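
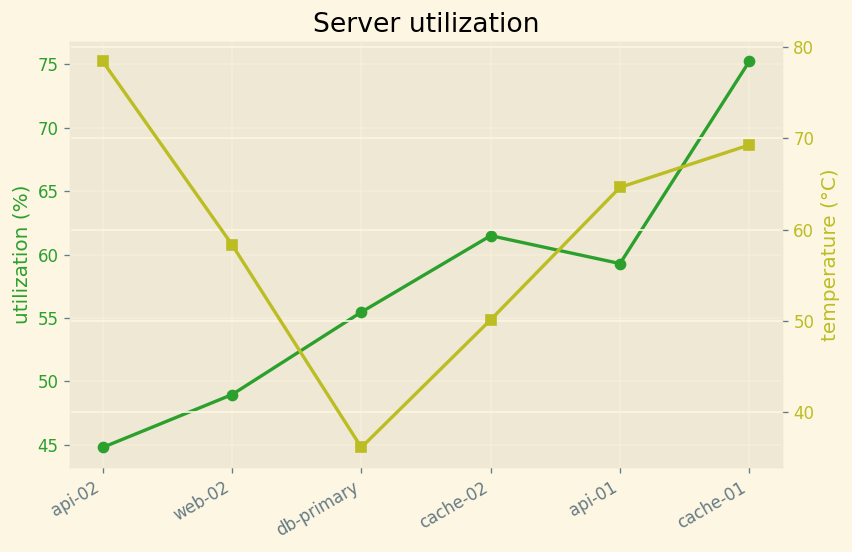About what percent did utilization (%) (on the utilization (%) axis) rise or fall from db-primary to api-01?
≈ +9.1%

db-primary ≈ 55, api-01 ≈ 60; (60 − 55) / 55 ≈ +9.1%.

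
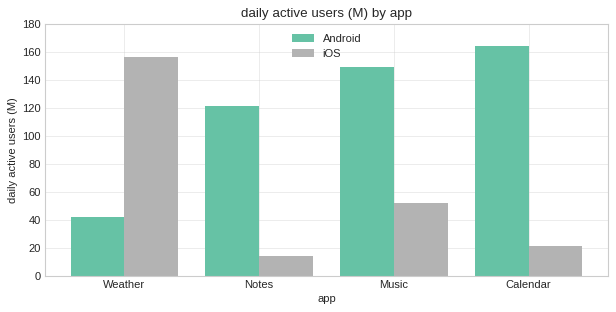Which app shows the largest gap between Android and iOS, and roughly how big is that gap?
Calendar, ≈ 140 M

Calendar: Android ≈ 160, iOS ≈ 20 → gap ≈ 140. Next-largest (Weather) is only ≈ 120.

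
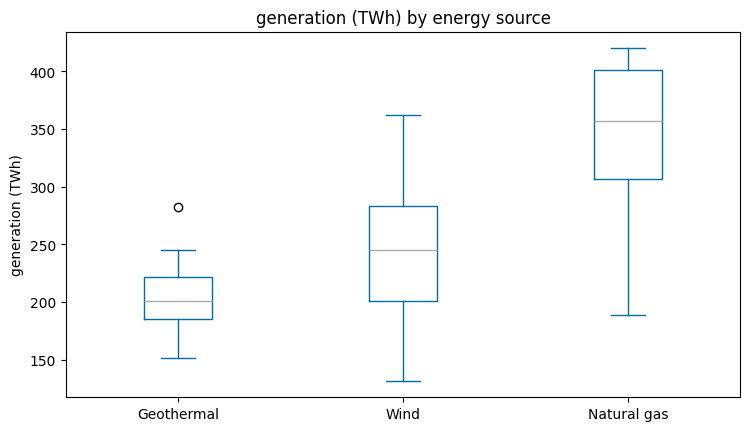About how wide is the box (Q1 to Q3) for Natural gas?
Q3 ≈ 400, Q1 ≈ 300; IQR ≈ 100.

≈ 100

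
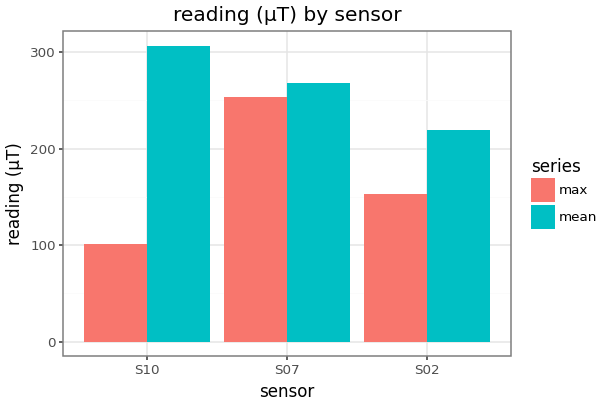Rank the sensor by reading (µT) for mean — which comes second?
S07

Top 3 for mean: S10 ≈ 300, S07 ≈ 250, S02 ≈ 200.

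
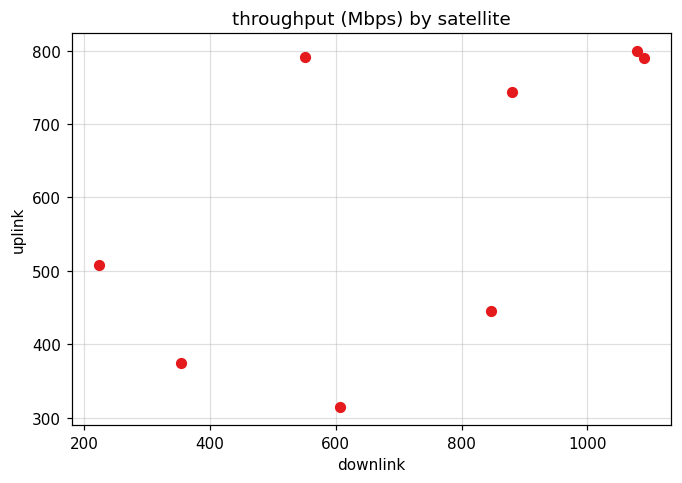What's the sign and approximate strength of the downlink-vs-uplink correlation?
Points are positively correlated; moderate (|r| ≈ 0.6).

positive, moderate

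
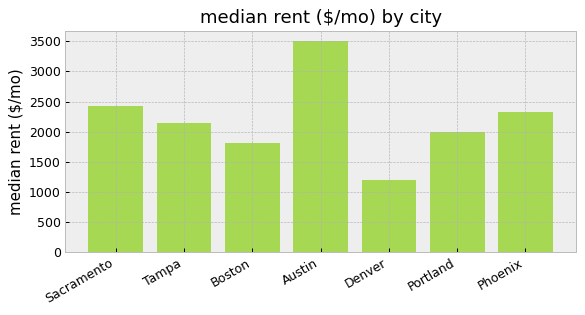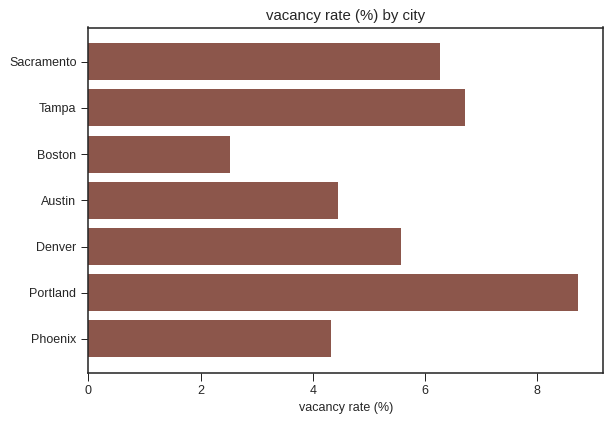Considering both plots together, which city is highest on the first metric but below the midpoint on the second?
Austin

Chart 2 median vacancy rate (%) ≈ 6; below-median cities: Boston, Austin, Phoenix. Among those, Austin has the highest median rent ($/mo) (≈ 3500).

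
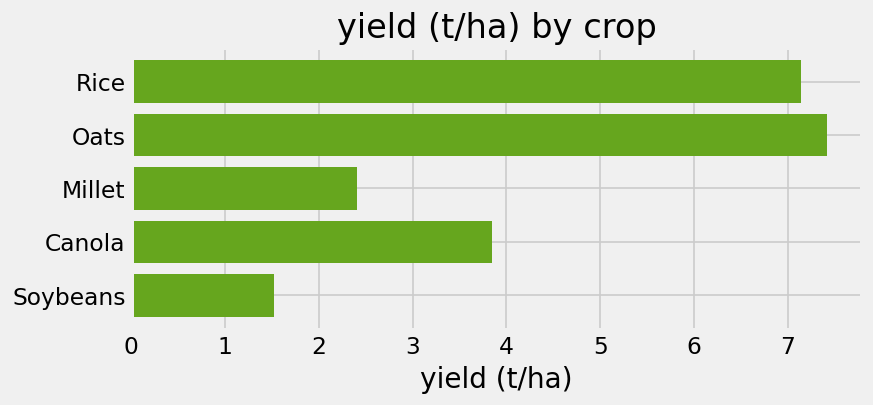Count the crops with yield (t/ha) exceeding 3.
3

Above 3: Rice, Oats, Canola.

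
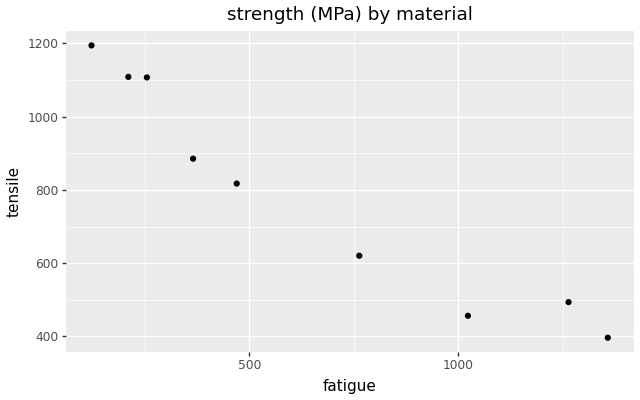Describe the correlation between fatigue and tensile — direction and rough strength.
negative, strong

Points are negatively correlated; strong (|r| ≈ 1.0).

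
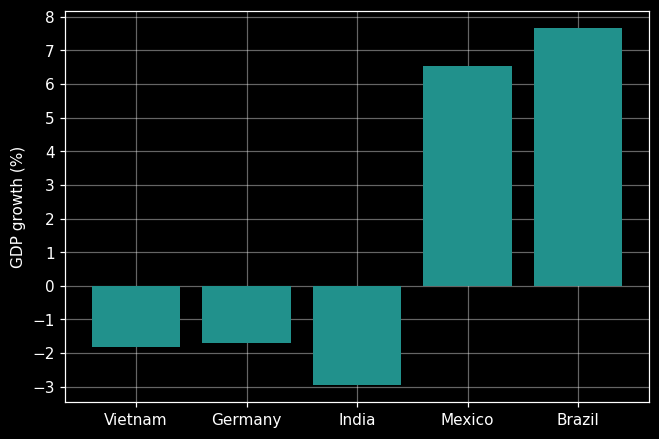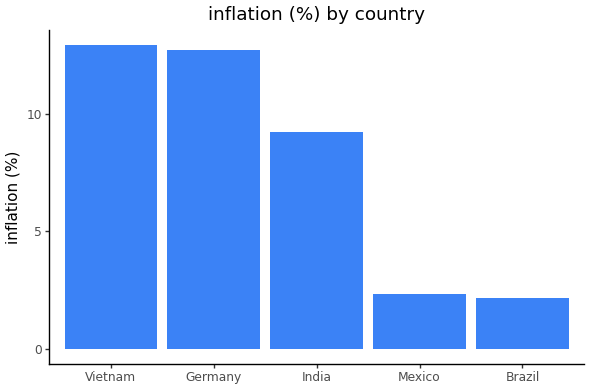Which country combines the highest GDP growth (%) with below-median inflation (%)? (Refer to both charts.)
Chart 2 median inflation (%) ≈ 10; below-median countries: Mexico, Brazil. Among those, Brazil has the highest GDP growth (%) (≈ 8).

Brazil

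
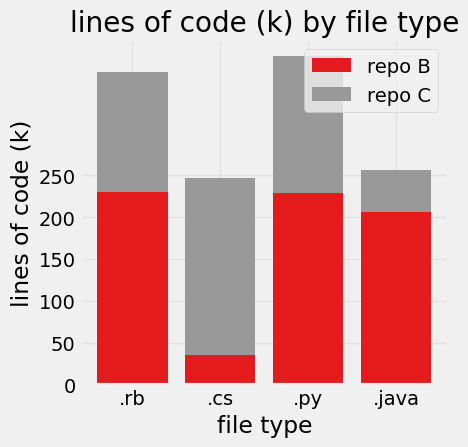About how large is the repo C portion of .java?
≈ 50

repo C top ≈ 250, bottom ≈ 200; segment ≈ 50.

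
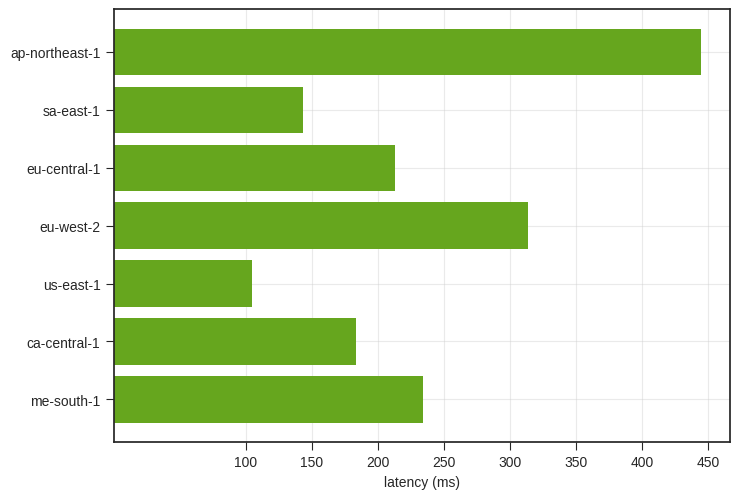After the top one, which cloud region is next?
eu-west-2

Top 3: ap-northeast-1 ≈ 450, eu-west-2 ≈ 300, me-south-1 ≈ 250.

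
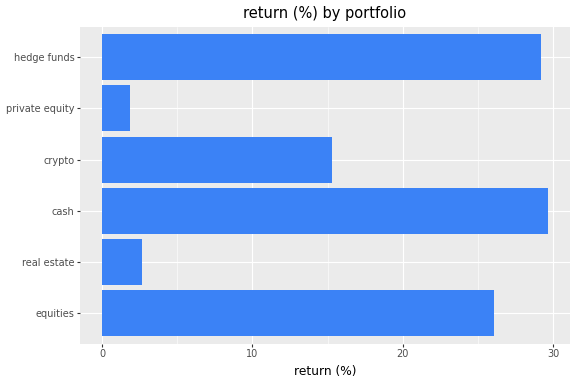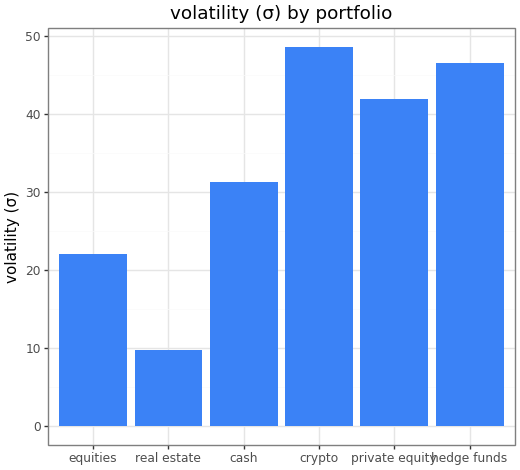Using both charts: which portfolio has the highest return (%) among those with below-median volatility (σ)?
Chart 2 median volatility (σ) ≈ 35; below-median portfolios: equities, real estate, cash. Among those, cash has the highest return (%) (≈ 30).

cash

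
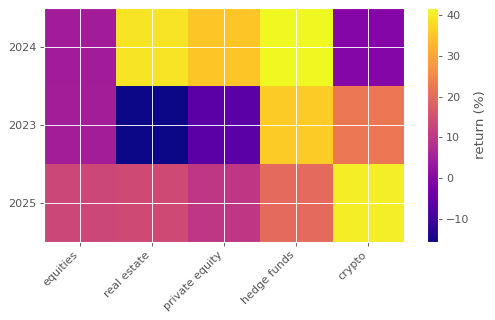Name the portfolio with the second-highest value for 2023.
Top 3 for 2023: hedge funds ≈ 35, crypto ≈ 20, equities ≈ 5.

crypto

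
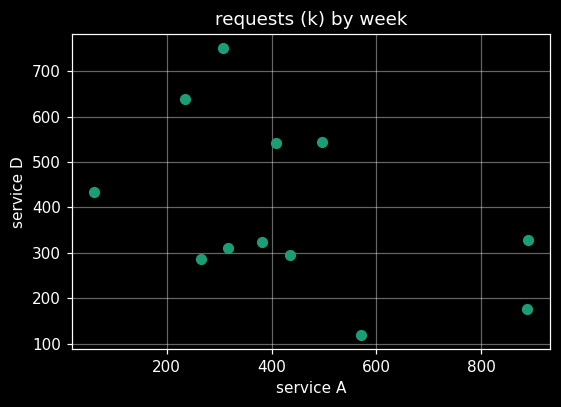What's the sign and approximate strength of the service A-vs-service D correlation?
negative, moderate

Points are negatively correlated; moderate (|r| ≈ 0.5).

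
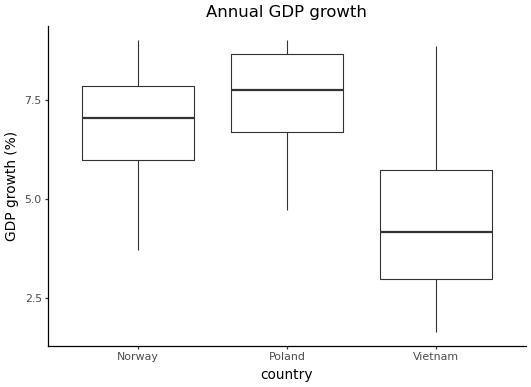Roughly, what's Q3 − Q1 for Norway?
≈ 2.0

Q3 ≈ 8.0, Q1 ≈ 6.0; IQR ≈ 2.0.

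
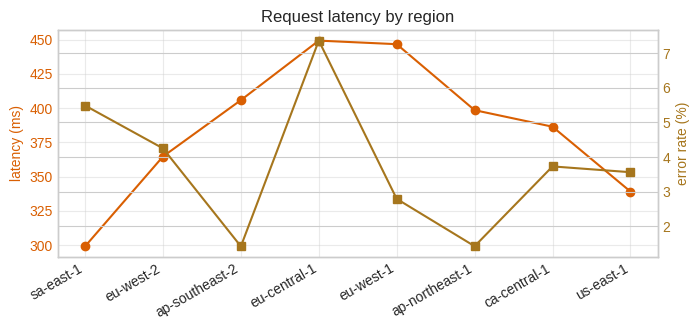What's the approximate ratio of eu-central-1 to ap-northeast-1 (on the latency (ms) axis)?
eu-central-1 ≈ 440, ap-northeast-1 ≈ 400; 440/400 ≈ 1.1.

≈ 1.1×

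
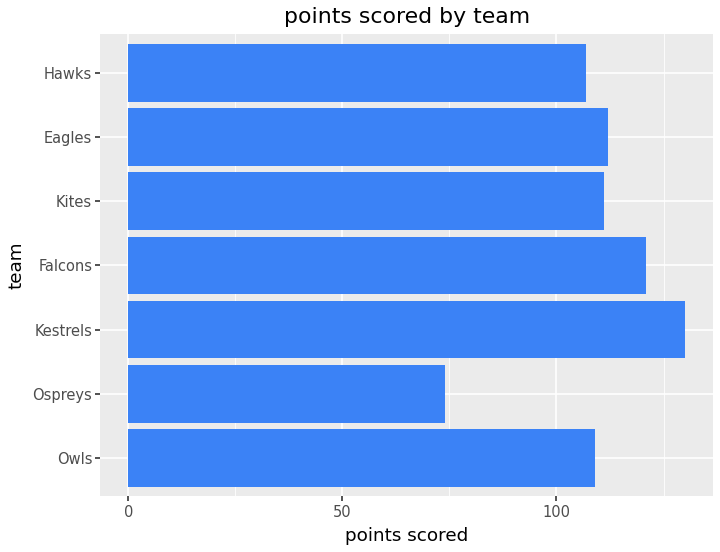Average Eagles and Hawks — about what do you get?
(120 + 100) / 2 ≈ 110.

≈ 110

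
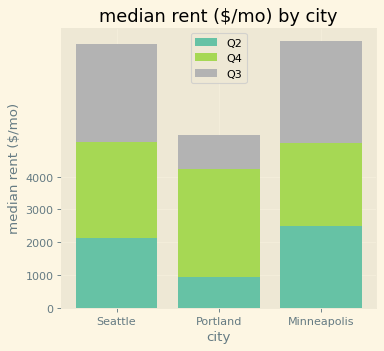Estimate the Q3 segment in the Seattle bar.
≈ 3000

Q3 top ≈ 8000, bottom ≈ 5000; segment ≈ 3000.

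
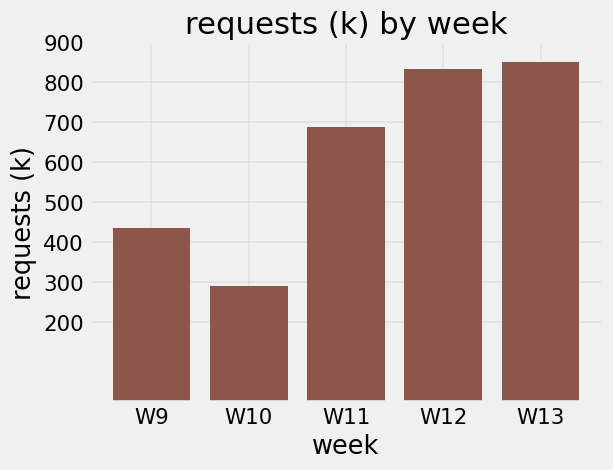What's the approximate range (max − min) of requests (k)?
≈ 600

Max W13 ≈ 900, min W10 ≈ 300; range ≈ 600.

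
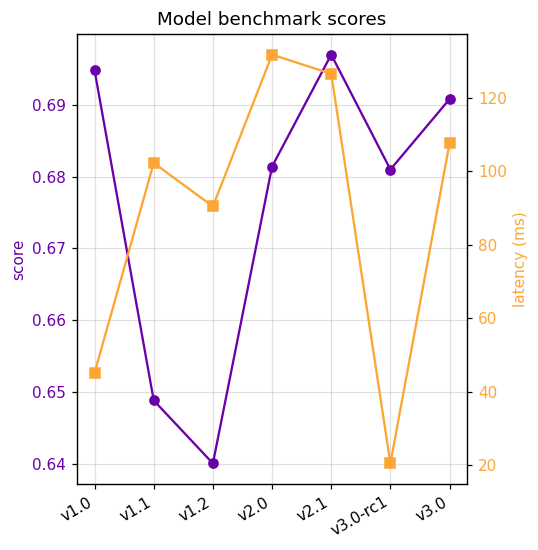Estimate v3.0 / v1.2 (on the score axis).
v3.0 ≈ 0.69, v1.2 ≈ 0.64; 0.69/0.64 ≈ 1.08.

≈ 1.08×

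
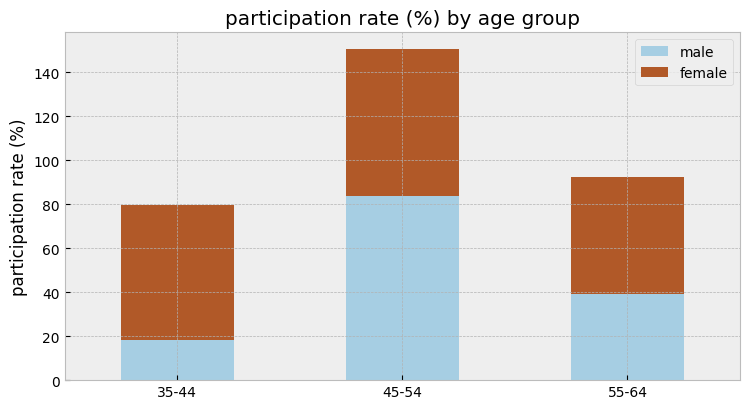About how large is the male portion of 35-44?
≈ 20

male top ≈ 20, bottom ≈ 0; segment ≈ 20.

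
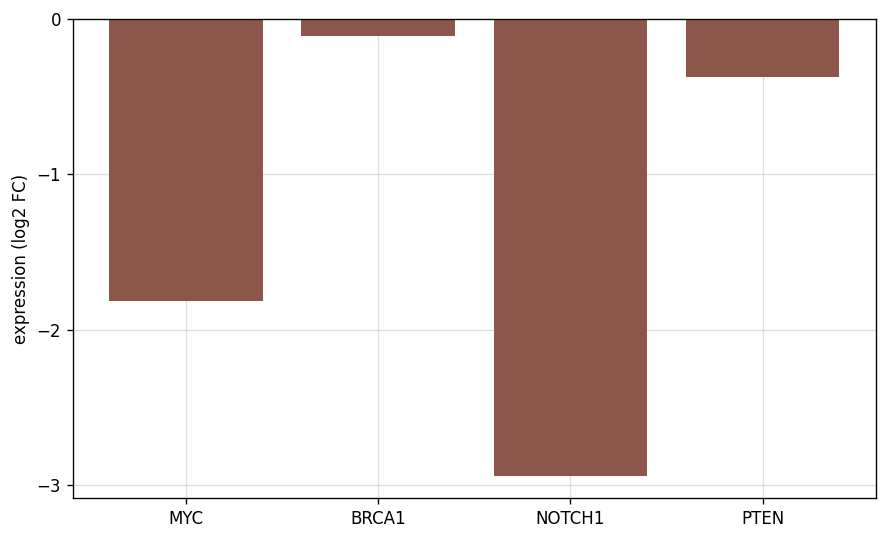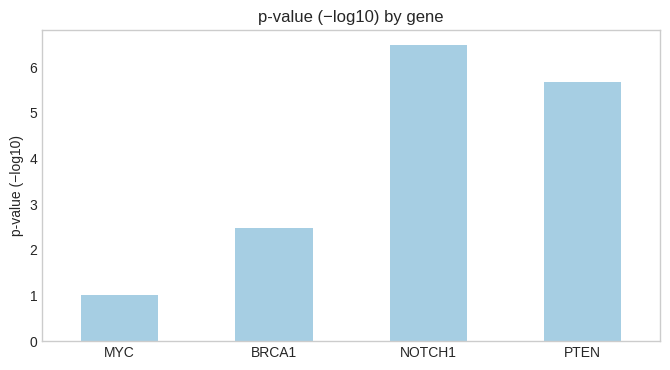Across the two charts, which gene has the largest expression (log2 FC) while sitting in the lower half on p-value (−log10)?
Chart 2 median p-value (−log10) ≈ 4; below-median genes: MYC, BRCA1. Among those, BRCA1 has the highest expression (log2 FC) (≈ 0).

BRCA1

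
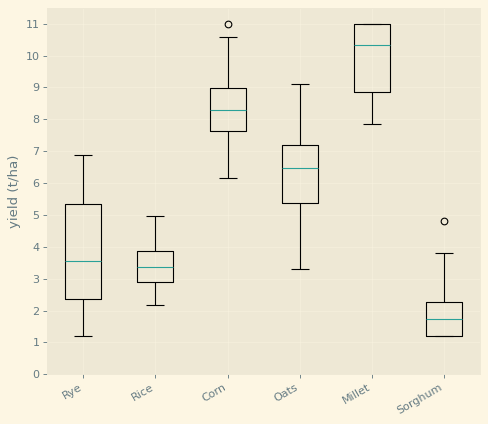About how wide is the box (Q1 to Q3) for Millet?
≈ 2

Q3 ≈ 11, Q1 ≈ 9; IQR ≈ 2.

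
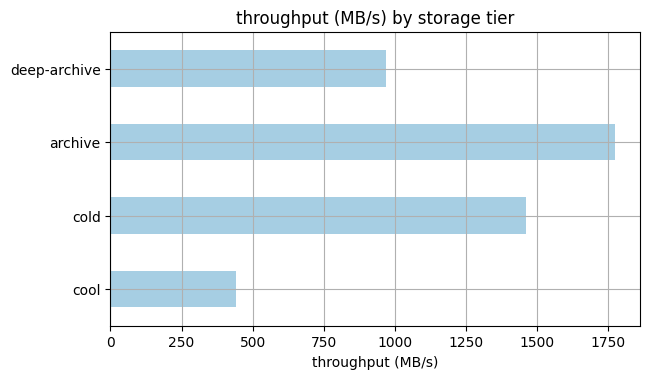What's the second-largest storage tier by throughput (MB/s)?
cold

Top 3: archive ≈ 1800, cold ≈ 1400, deep-archive ≈ 1000.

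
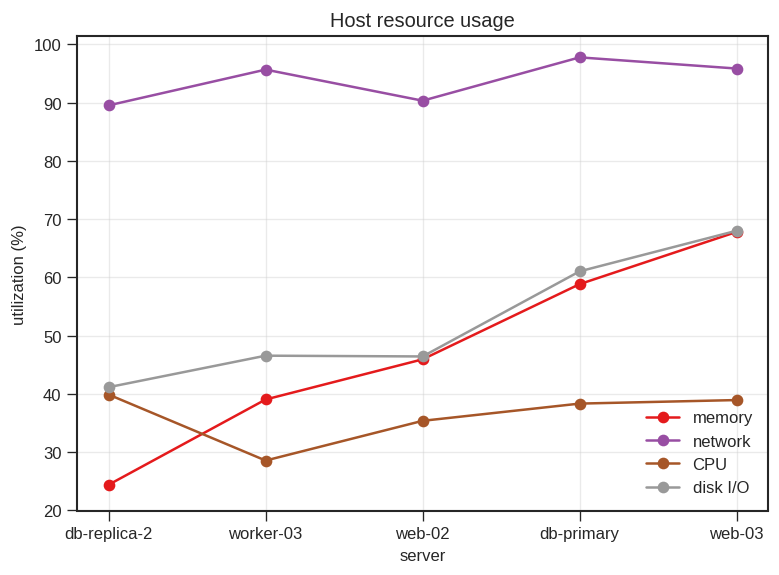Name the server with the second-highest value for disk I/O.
Top 3 for disk I/O: web-03 ≈ 70, db-primary ≈ 60, worker-03 ≈ 50.

db-primary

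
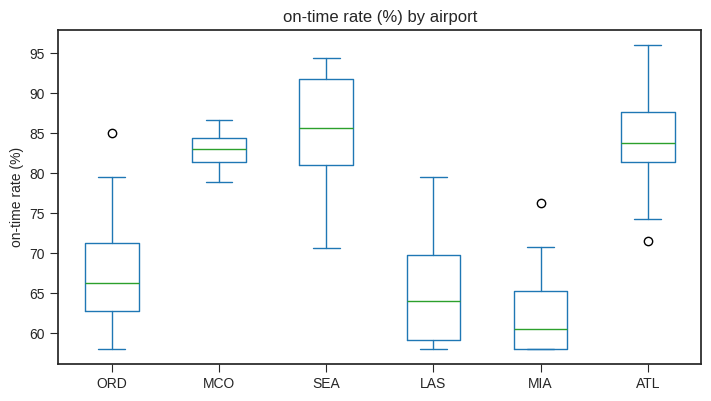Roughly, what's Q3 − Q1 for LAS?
Q3 ≈ 70, Q1 ≈ 60; IQR ≈ 10.

≈ 10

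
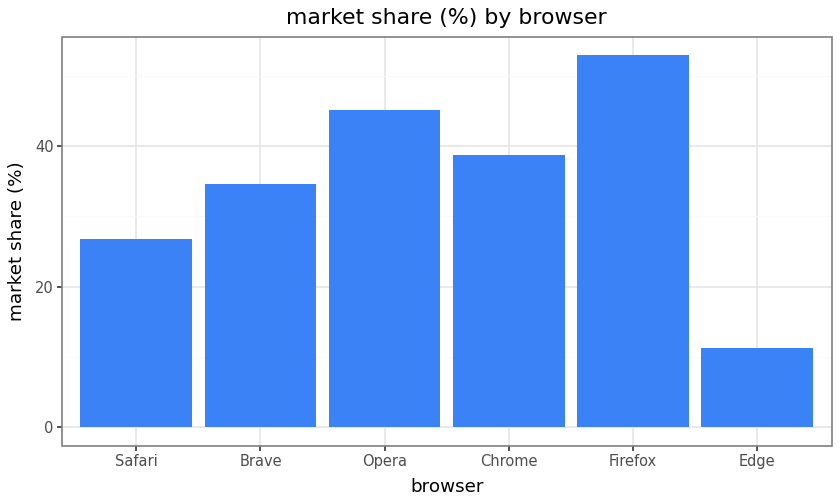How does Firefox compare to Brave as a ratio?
≈ 1.57×

Firefox ≈ 55, Brave ≈ 35; 55/35 ≈ 1.57.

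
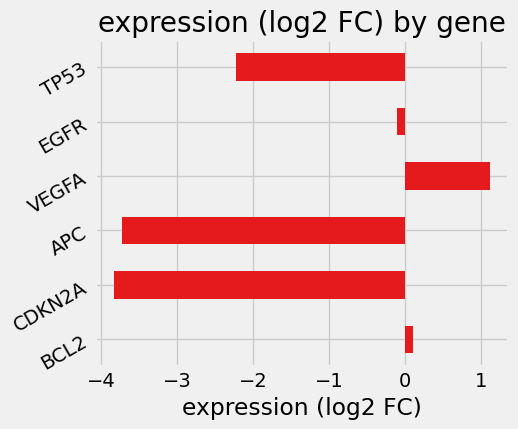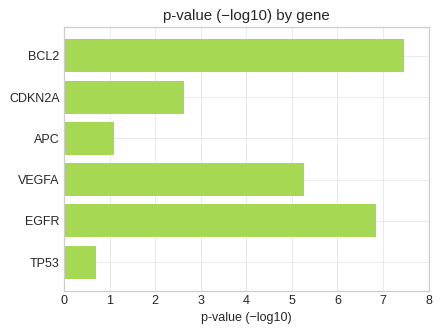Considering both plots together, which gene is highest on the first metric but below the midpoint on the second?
Chart 2 median p-value (−log10) ≈ 4; below-median genes: CDKN2A, APC, TP53. Among those, TP53 has the highest expression (log2 FC) (≈ -2.2).

TP53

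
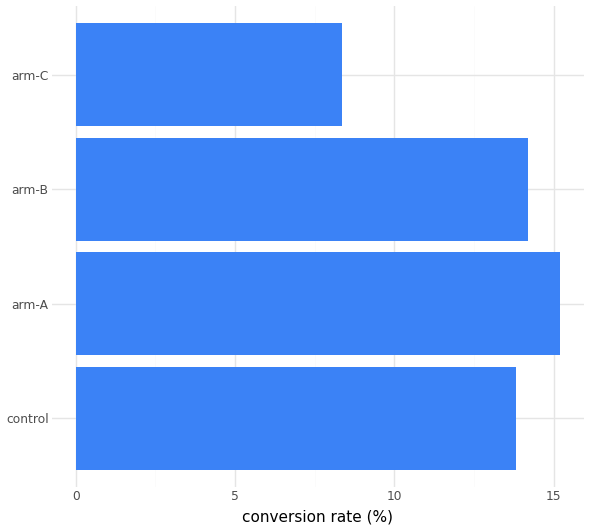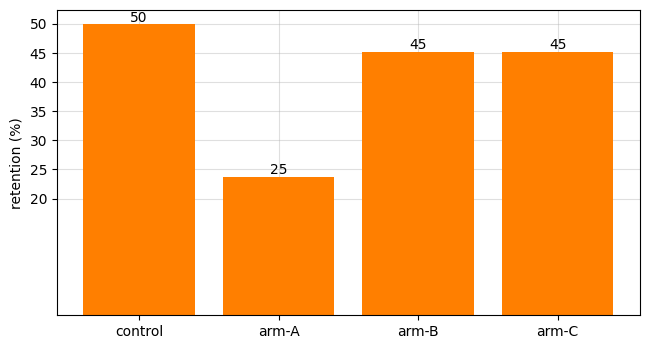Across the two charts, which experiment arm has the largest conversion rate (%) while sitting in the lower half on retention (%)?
Chart 2 median retention (%) ≈ 45; below-median experiment arms: arm-A, arm-B. Among those, arm-A has the highest conversion rate (%) (≈ 16).

arm-A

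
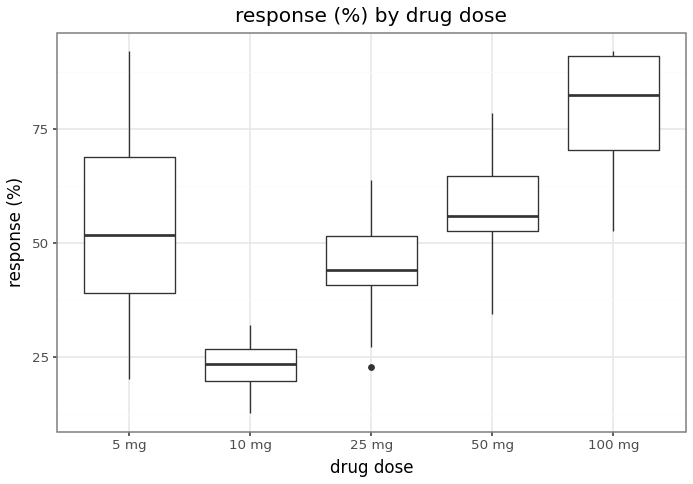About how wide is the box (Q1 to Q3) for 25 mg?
≈ 10

Q3 ≈ 50, Q1 ≈ 40; IQR ≈ 10.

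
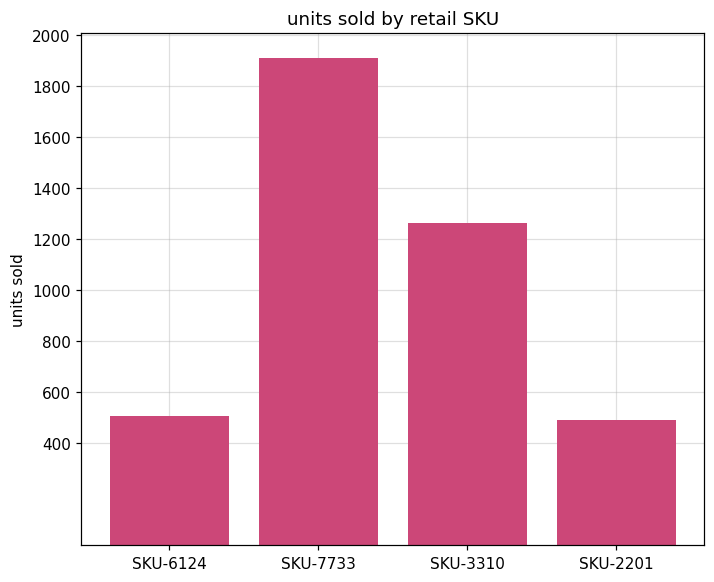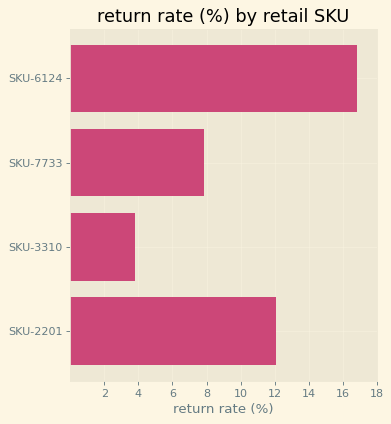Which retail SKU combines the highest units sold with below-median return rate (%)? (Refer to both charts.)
SKU-7733

Chart 2 median return rate (%) ≈ 10; below-median retail SKUs: SKU-7733, SKU-3310. Among those, SKU-7733 has the highest units sold (≈ 2000).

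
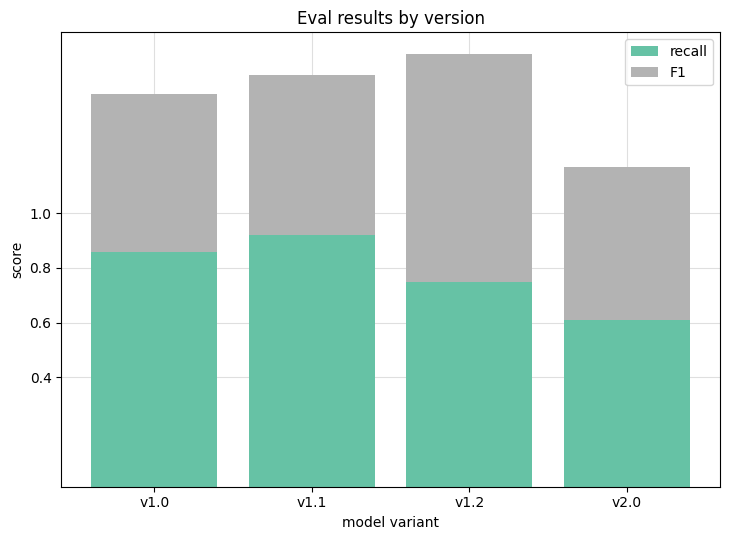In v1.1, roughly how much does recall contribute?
≈ 1.0

recall top ≈ 1.0, bottom ≈ 0.0; segment ≈ 1.0.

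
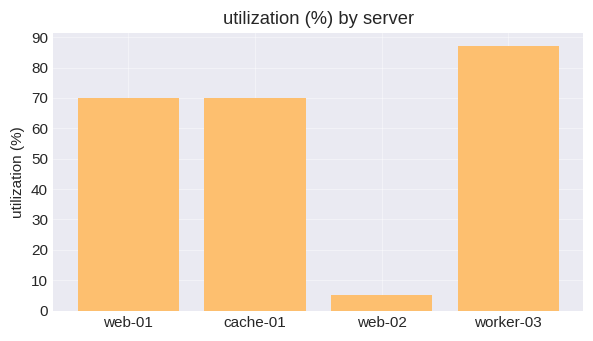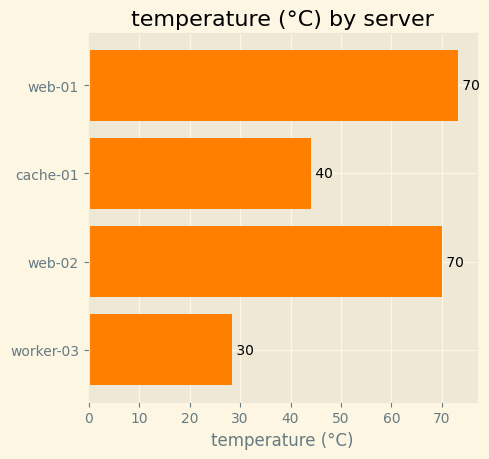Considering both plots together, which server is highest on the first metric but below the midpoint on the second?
worker-03

Chart 2 median temperature (°C) ≈ 60; below-median servers: cache-01, worker-03. Among those, worker-03 has the highest utilization (%) (≈ 90).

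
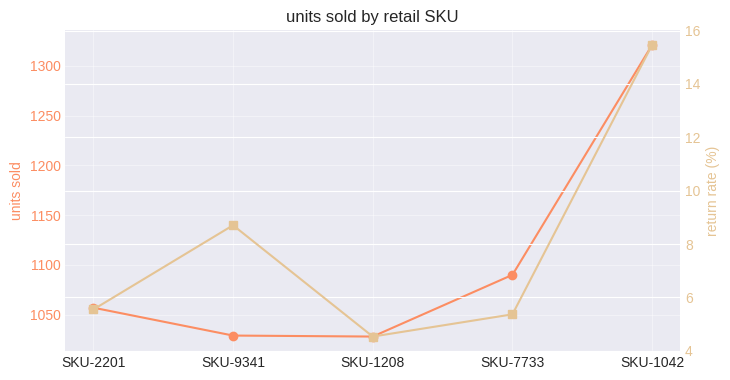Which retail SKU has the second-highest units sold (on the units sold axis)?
Top 3 (on the units sold axis): SKU-1042 ≈ 1325, SKU-7733 ≈ 1100, SKU-2201 ≈ 1050.

SKU-7733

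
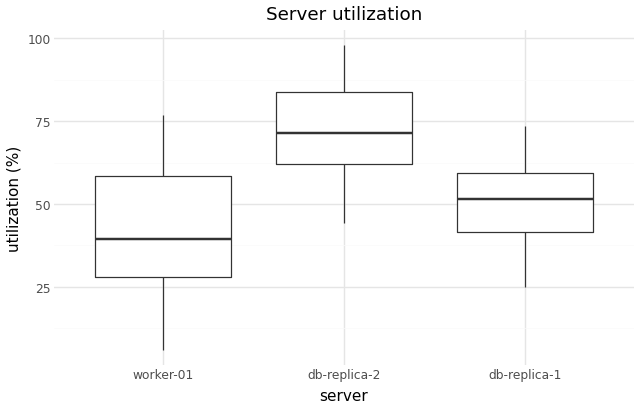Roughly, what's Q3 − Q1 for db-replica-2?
Q3 ≈ 85, Q1 ≈ 60; IQR ≈ 25.

≈ 25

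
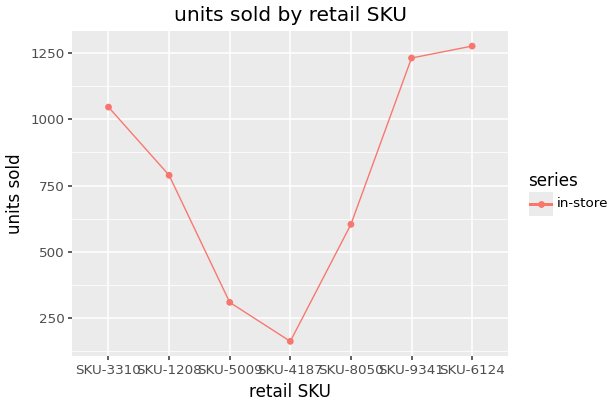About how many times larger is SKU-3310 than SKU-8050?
≈ 1.67×

SKU-3310 ≈ 1000, SKU-8050 ≈ 600; 1000/600 ≈ 1.67.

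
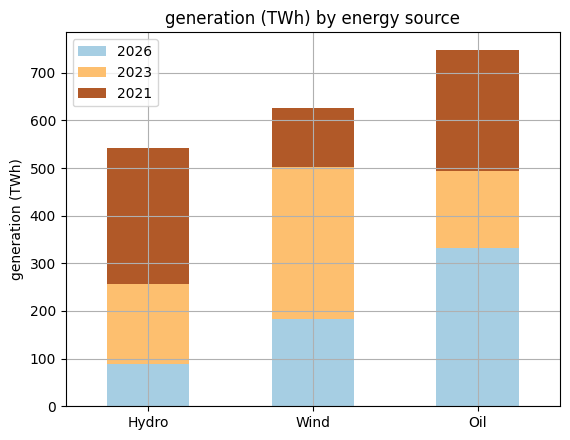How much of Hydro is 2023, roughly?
≈ 200

2023 top ≈ 300, bottom ≈ 100; segment ≈ 200.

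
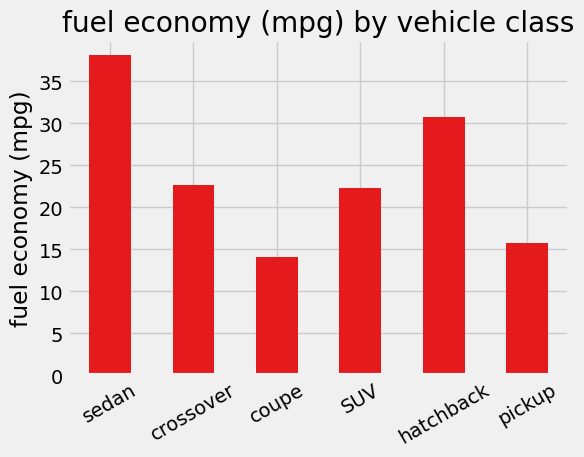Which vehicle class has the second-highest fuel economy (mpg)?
Top 3: sedan ≈ 40, hatchback ≈ 30, crossover ≈ 25.

hatchback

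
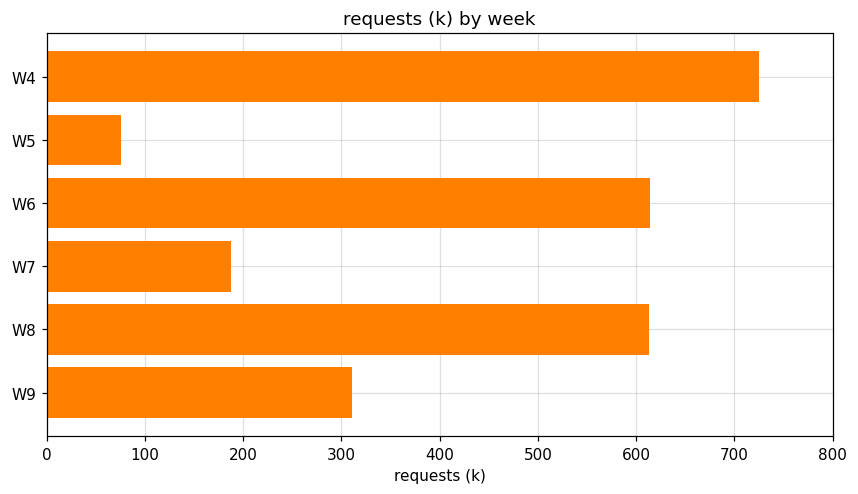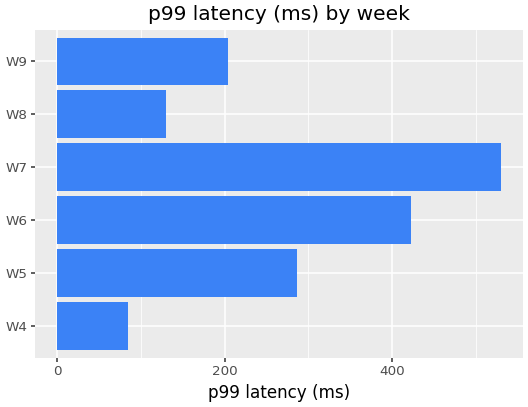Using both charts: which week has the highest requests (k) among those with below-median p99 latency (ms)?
Chart 2 median p99 latency (ms) ≈ 250; below-median weeks: W4, W8, W9. Among those, W4 has the highest requests (k) (≈ 700).

W4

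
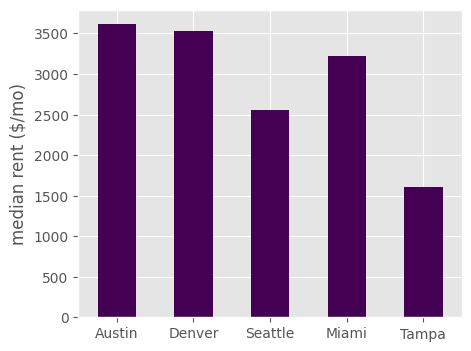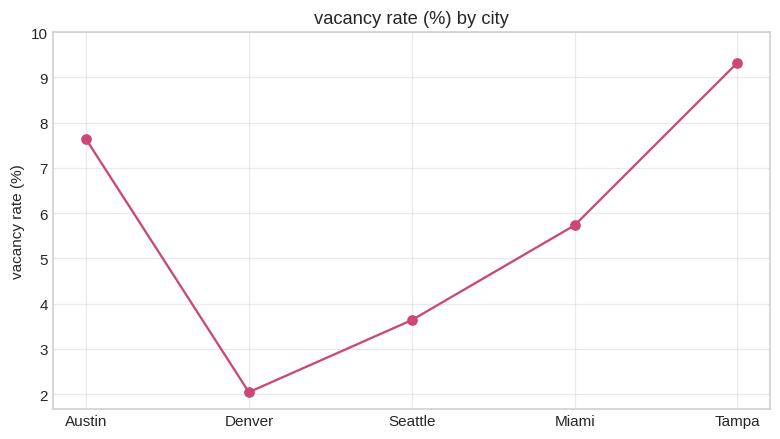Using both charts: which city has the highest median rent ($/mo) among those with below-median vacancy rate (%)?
Denver

Chart 2 median vacancy rate (%) ≈ 6; below-median cities: Denver, Seattle. Among those, Denver has the highest median rent ($/mo) (≈ 3500).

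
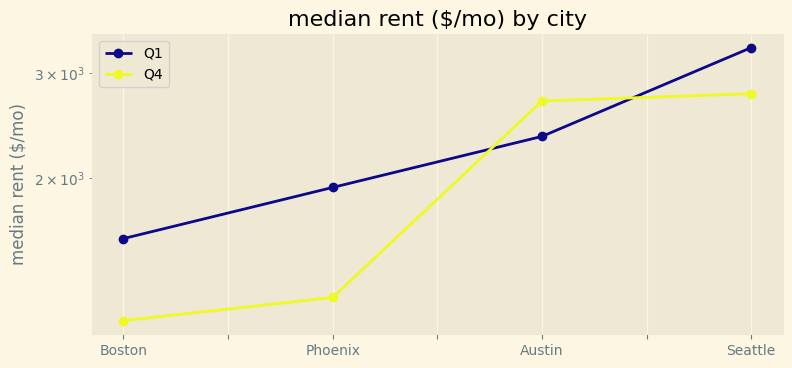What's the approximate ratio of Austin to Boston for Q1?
≈ 1.5×

Austin ≈ 2400, Boston ≈ 1600; 2400/1600 ≈ 1.5.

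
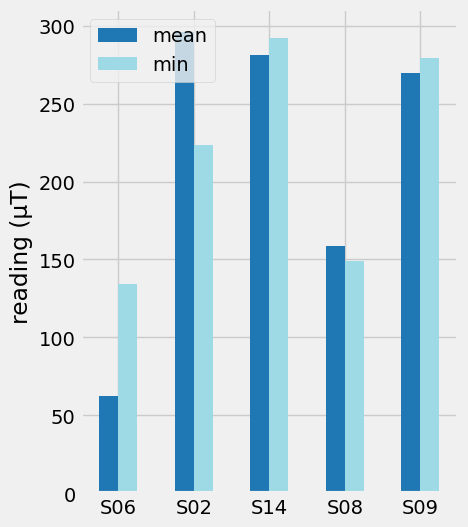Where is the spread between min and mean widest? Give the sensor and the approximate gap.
S02: min ≈ 225, mean ≈ 300 → gap ≈ 75. Next-largest (S06) is only ≈ 50.

S02, ≈ 75 µT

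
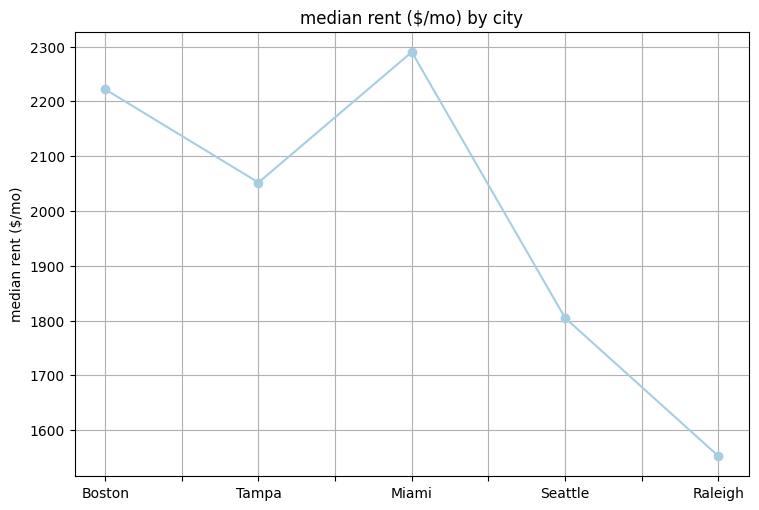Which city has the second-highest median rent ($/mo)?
Top 3: Miami ≈ 2300, Boston ≈ 2200, Tampa ≈ 2100.

Boston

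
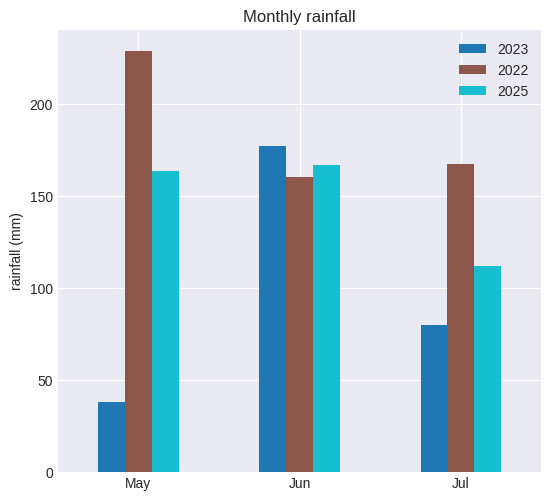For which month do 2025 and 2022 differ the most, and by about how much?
May, ≈ 60 mm

May: 2025 ≈ 160, 2022 ≈ 220 → gap ≈ 60. Next-largest (Jul) is only ≈ 40.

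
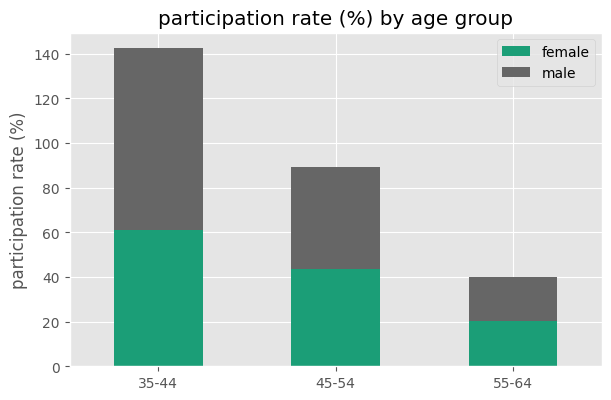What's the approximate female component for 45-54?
female top ≈ 40, bottom ≈ 0; segment ≈ 40.

≈ 40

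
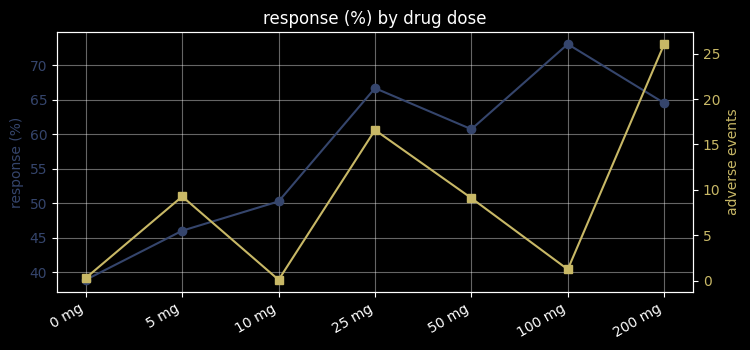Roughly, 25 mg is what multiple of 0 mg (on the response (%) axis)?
≈ 1.62×

25 mg ≈ 65, 0 mg ≈ 40; 65/40 ≈ 1.62.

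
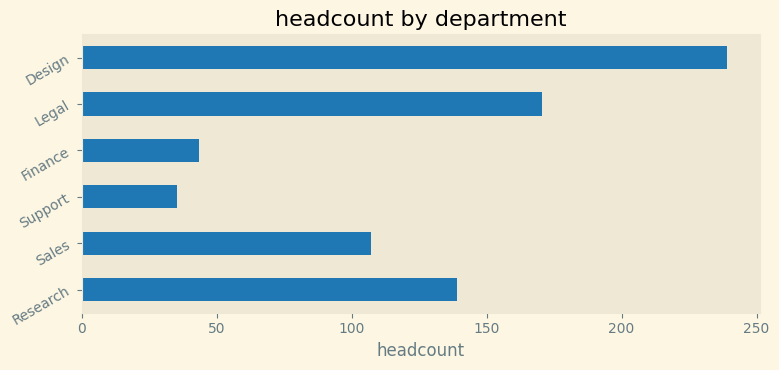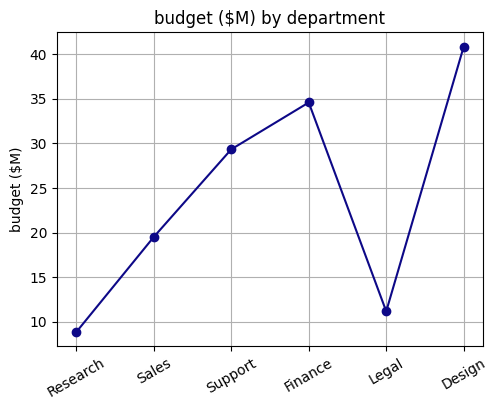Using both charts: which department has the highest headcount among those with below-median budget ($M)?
Chart 2 median budget ($M) ≈ 25; below-median departments: Research, Sales, Legal. Among those, Legal has the highest headcount (≈ 175).

Legal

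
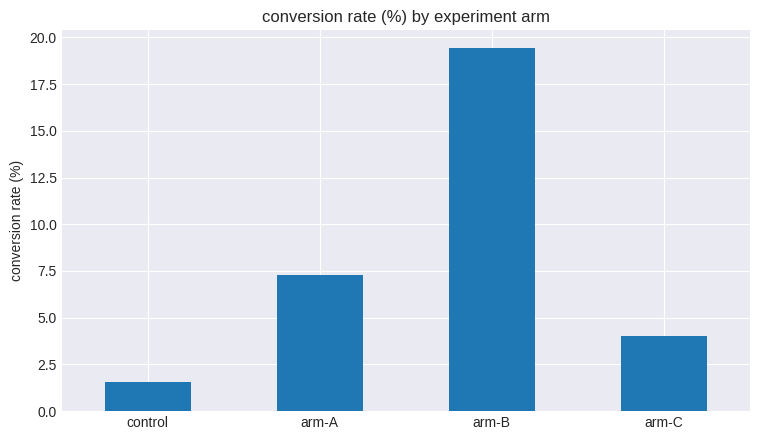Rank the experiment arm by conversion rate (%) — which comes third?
arm-C

Top 4: arm-B ≈ 20, arm-A ≈ 8, arm-C ≈ 4, control ≈ 2.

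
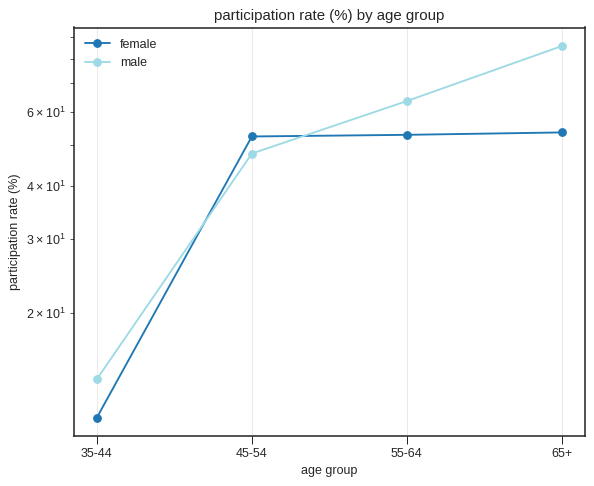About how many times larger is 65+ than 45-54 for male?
≈ 1.8×

65+ ≈ 90, 45-54 ≈ 50; 90/50 ≈ 1.8.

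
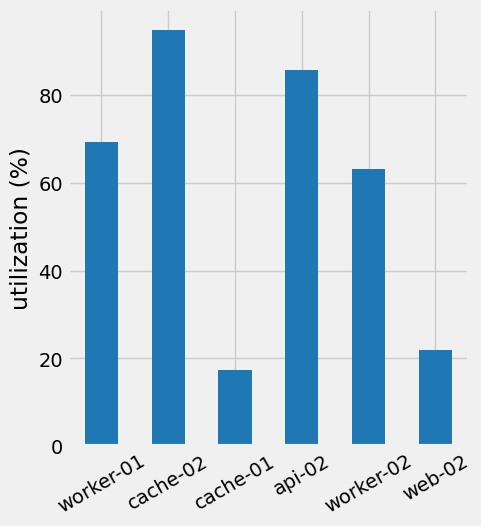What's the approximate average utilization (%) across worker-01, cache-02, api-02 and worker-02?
≈ 78

(70 + 90 + 90 + 60) / 4 ≈ 78.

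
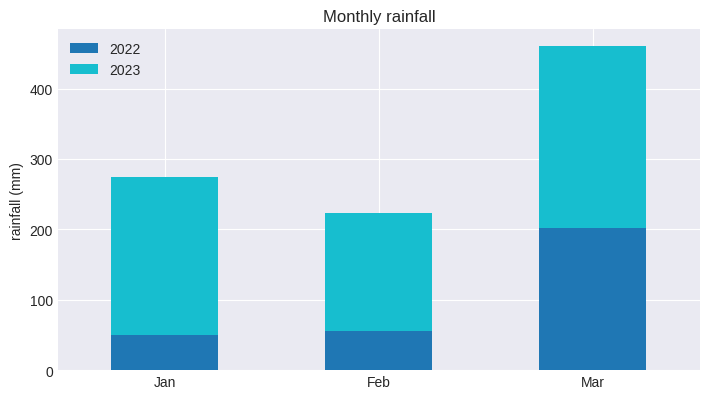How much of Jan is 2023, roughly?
2023 top ≈ 250, bottom ≈ 50; segment ≈ 200.

≈ 200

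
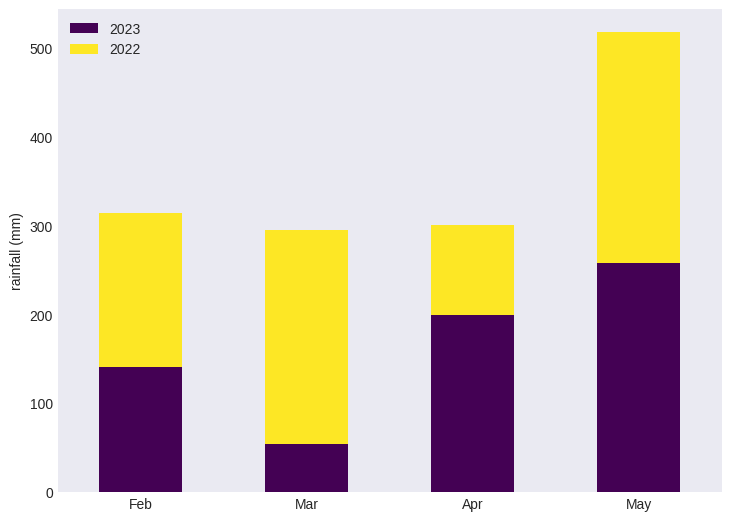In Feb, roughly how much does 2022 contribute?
≈ 150

2022 top ≈ 300, bottom ≈ 150; segment ≈ 150.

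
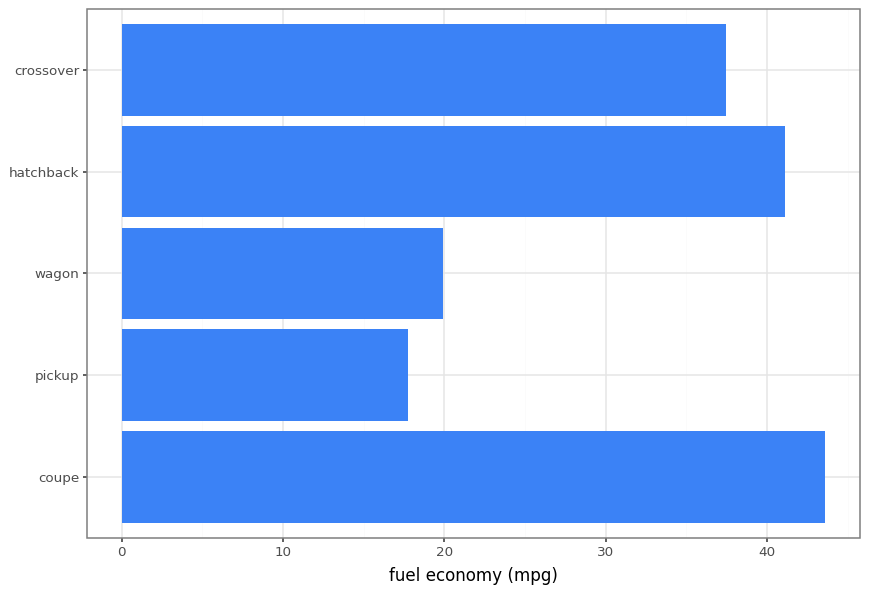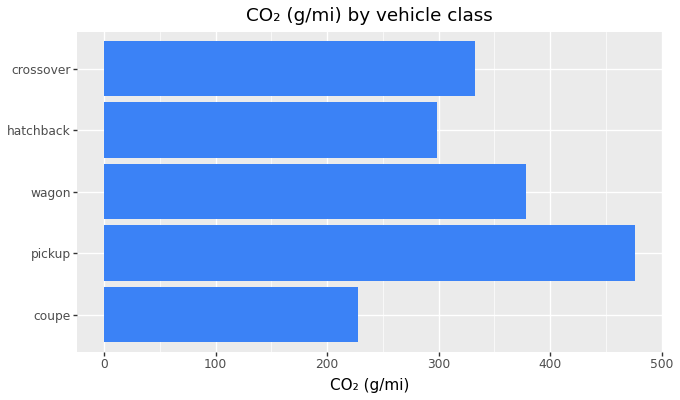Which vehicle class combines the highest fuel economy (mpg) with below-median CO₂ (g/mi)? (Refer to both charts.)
coupe

Chart 2 median CO₂ (g/mi) ≈ 350; below-median vehicle classes: coupe, hatchback. Among those, coupe has the highest fuel economy (mpg) (≈ 45).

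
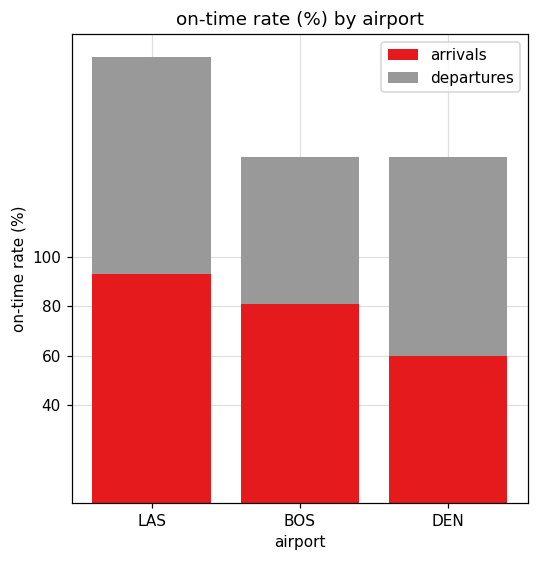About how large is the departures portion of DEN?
departures top ≈ 140, bottom ≈ 60; segment ≈ 80.

≈ 80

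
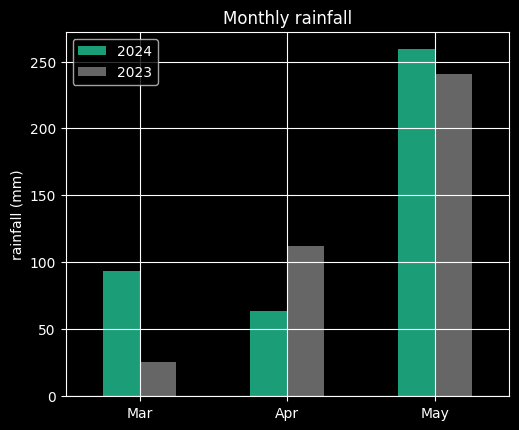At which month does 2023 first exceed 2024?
Mar: 2023 ≈ 25 vs 2024 ≈ 100 (not yet); Apr: 2023 ≈ 100 vs 2024 ≈ 75 (first crossover).

Apr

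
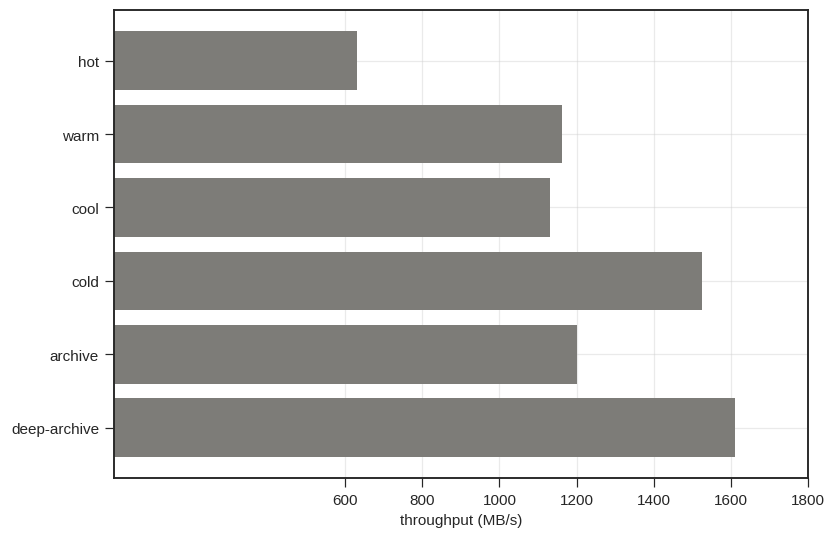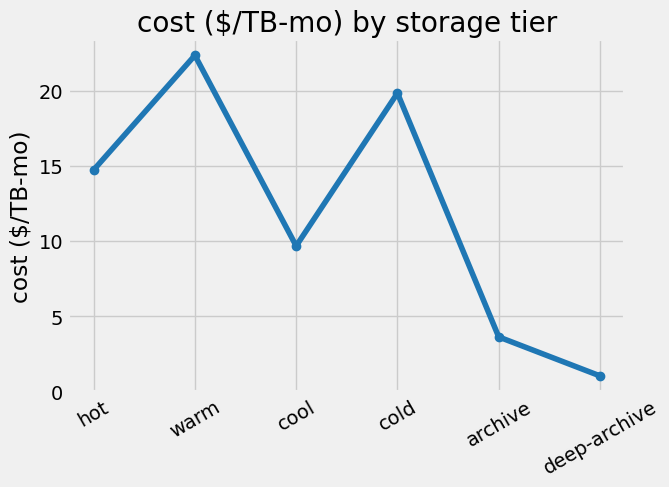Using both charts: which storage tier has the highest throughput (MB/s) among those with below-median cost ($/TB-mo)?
deep-archive

Chart 2 median cost ($/TB-mo) ≈ 10; below-median storage tiers: cool, archive, deep-archive. Among those, deep-archive has the highest throughput (MB/s) (≈ 1600).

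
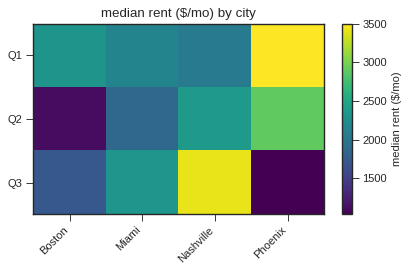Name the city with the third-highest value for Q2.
Miami

Top 4 for Q2: Phoenix ≈ 3000, Nashville ≈ 2500, Miami ≈ 2000, Boston ≈ 1000.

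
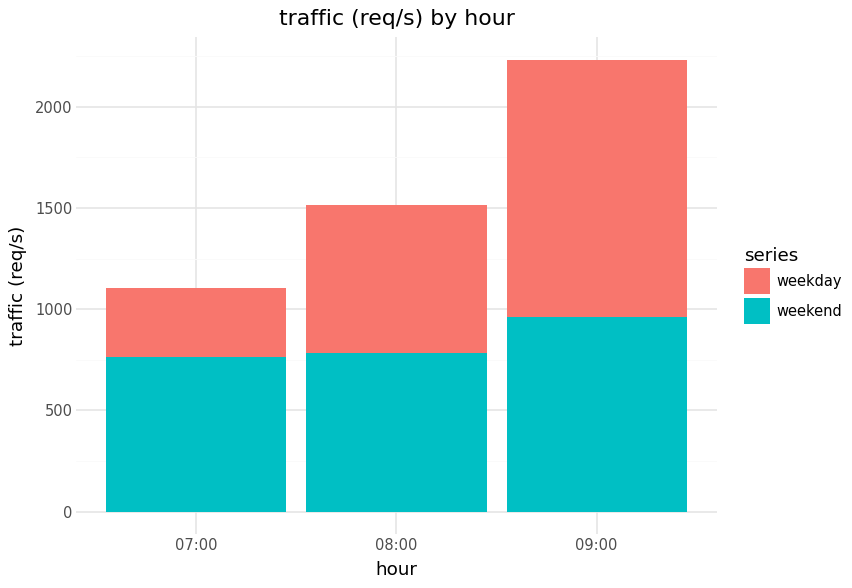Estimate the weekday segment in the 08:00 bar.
≈ 800

weekday top ≈ 1600, bottom ≈ 800; segment ≈ 800.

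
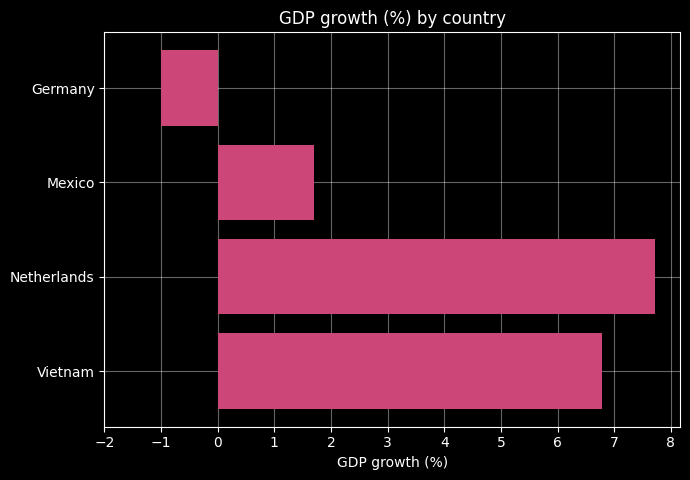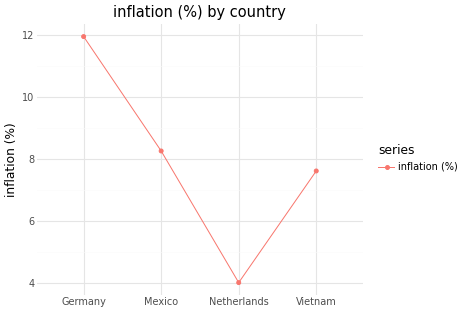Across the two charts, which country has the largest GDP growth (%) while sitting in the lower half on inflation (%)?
Netherlands

Chart 2 median inflation (%) ≈ 8; below-median countries: Netherlands, Vietnam. Among those, Netherlands has the highest GDP growth (%) (≈ 8).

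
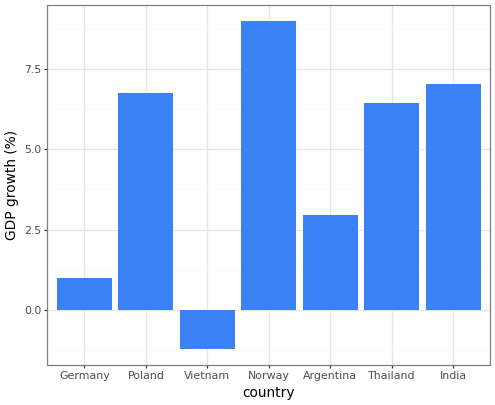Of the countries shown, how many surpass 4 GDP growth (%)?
4

Above 4: Poland, Norway, Thailand, India.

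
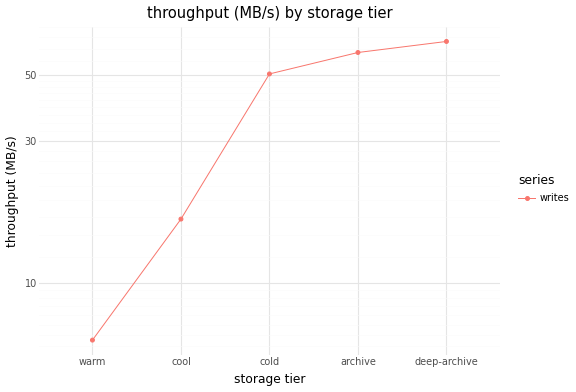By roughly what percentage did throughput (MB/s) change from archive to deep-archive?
≈ +8.3%

archive ≈ 60, deep-archive ≈ 65; (65 − 60) / 60 ≈ +8.3%.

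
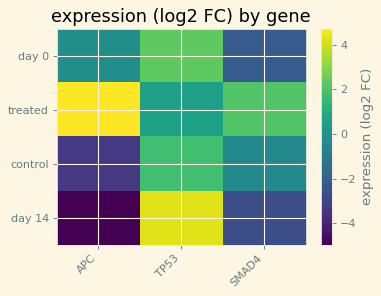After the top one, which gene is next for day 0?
APC

Top 3 for day 0: TP53 ≈ 2, APC ≈ 0, SMAD4 ≈ -2.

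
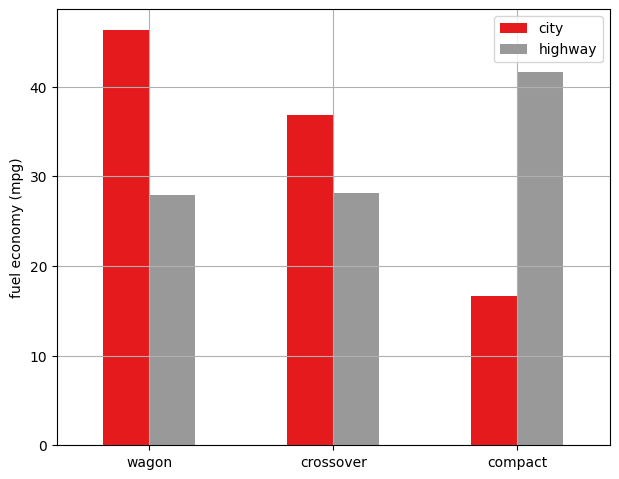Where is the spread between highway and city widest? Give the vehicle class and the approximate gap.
compact: highway ≈ 40, city ≈ 15 → gap ≈ 25. Next-largest (wagon) is only ≈ 15.

compact, ≈ 25 mpg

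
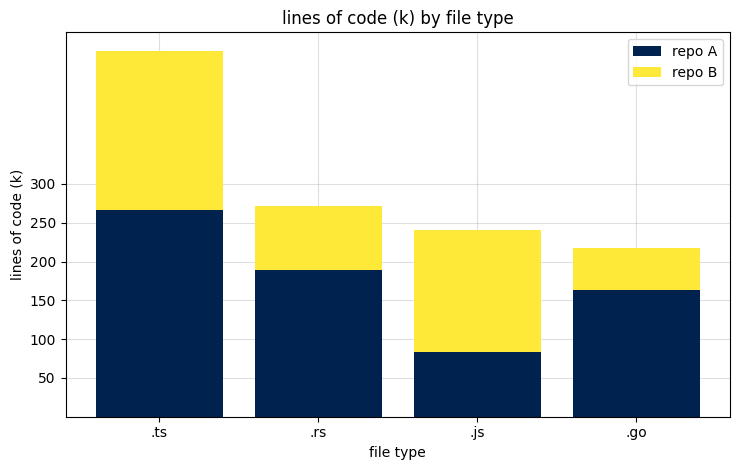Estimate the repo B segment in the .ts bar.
≈ 200

repo B top ≈ 450, bottom ≈ 250; segment ≈ 200.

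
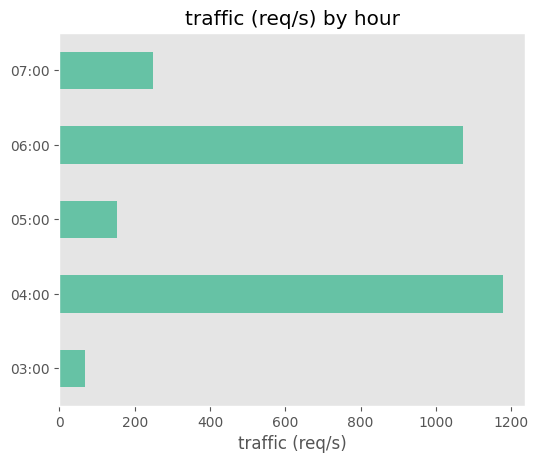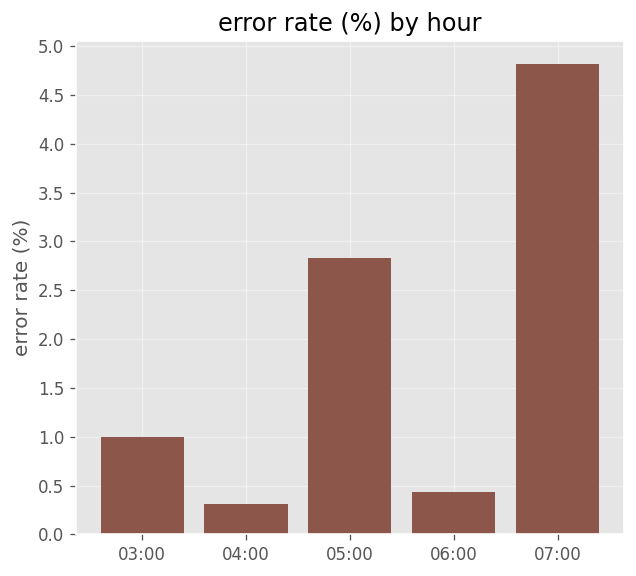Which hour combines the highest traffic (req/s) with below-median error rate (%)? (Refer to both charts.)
Chart 2 median error rate (%) ≈ 1; below-median hours: 04:00, 06:00. Among those, 04:00 has the highest traffic (req/s) (≈ 1200).

04:00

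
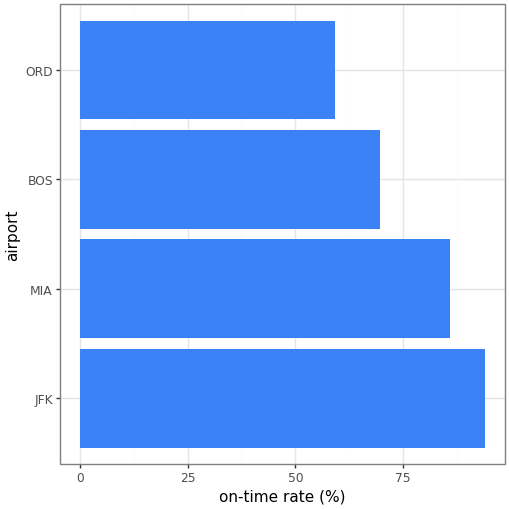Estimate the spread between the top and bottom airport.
Max JFK ≈ 90, min ORD ≈ 60; range ≈ 30.

≈ 30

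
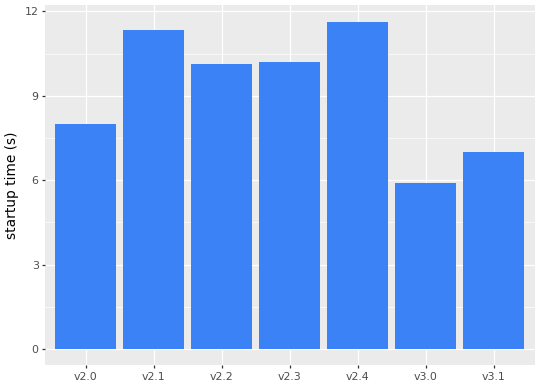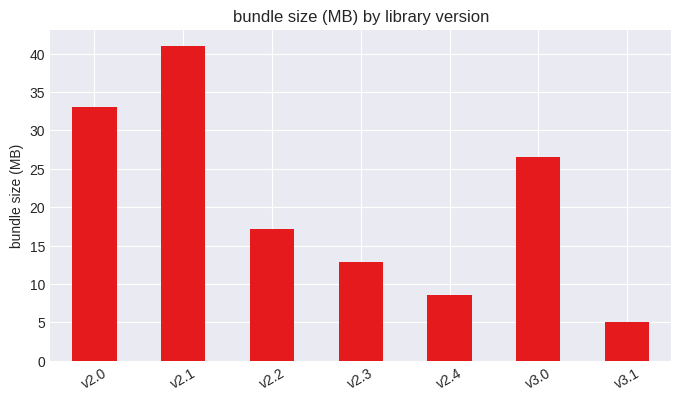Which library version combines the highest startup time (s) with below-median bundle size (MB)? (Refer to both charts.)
Chart 2 median bundle size (MB) ≈ 15; below-median library versions: v2.3, v2.4, v3.1. Among those, v2.4 has the highest startup time (s) (≈ 12).

v2.4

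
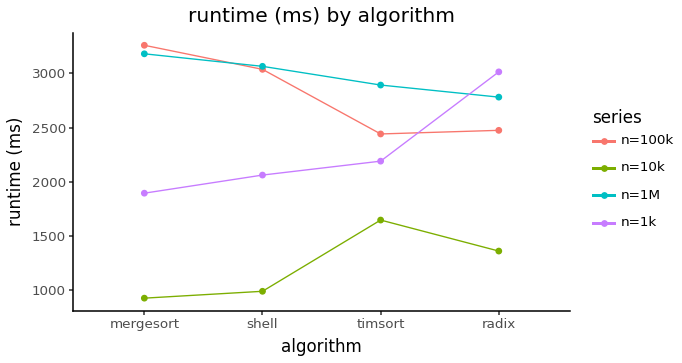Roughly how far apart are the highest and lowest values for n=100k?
≈ 800

Max mergesort ≈ 3200, min timsort ≈ 2400; range ≈ 800.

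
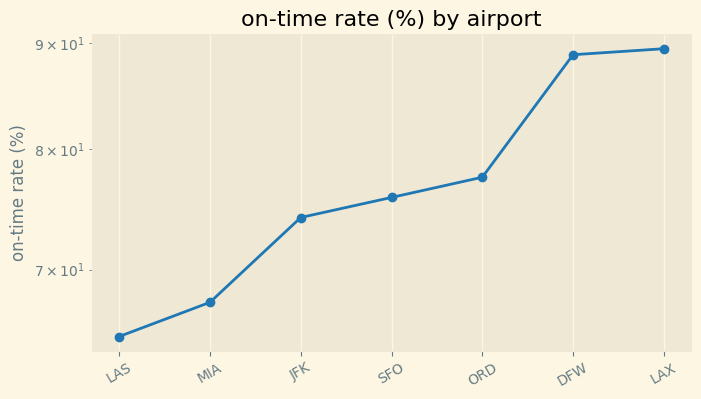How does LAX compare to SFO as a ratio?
≈ 1.2×

LAX ≈ 90, SFO ≈ 75; 90/75 ≈ 1.2.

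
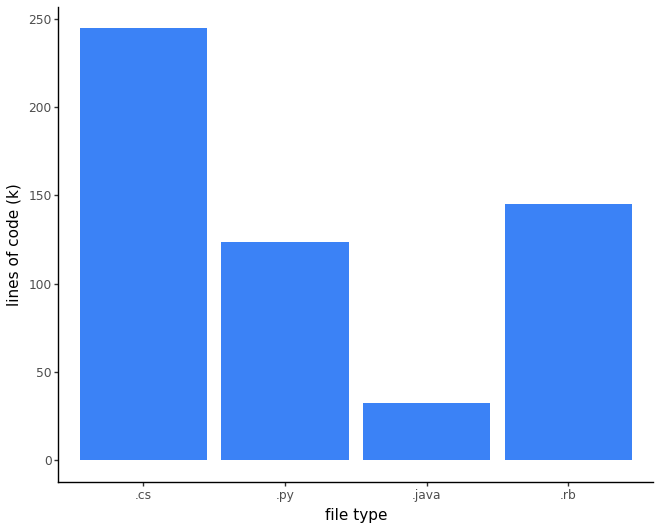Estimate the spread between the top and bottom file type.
Max .cs ≈ 250, min .java ≈ 25; range ≈ 225.

≈ 225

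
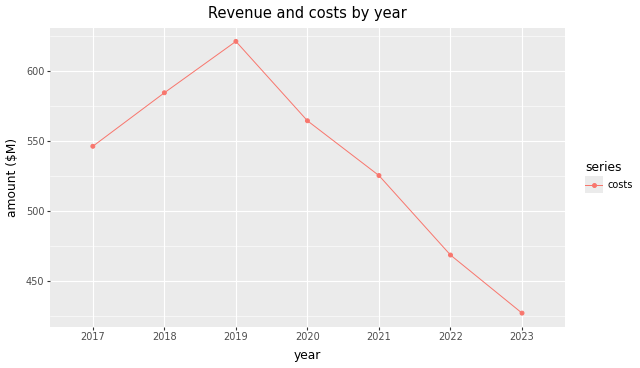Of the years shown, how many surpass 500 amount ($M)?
Above 500: 2017, 2018, 2019, 2020, 2021.

5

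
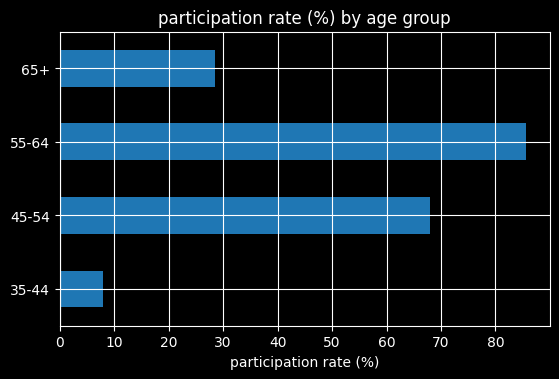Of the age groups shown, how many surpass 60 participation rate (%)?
2

Above 60: 45-54, 55-64.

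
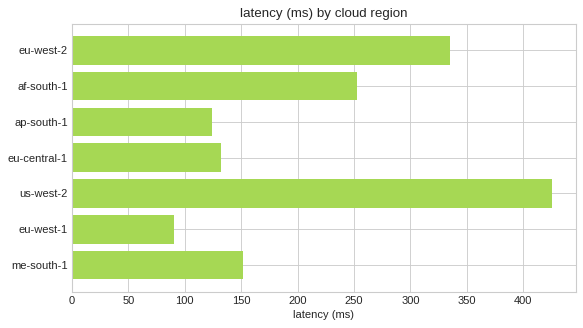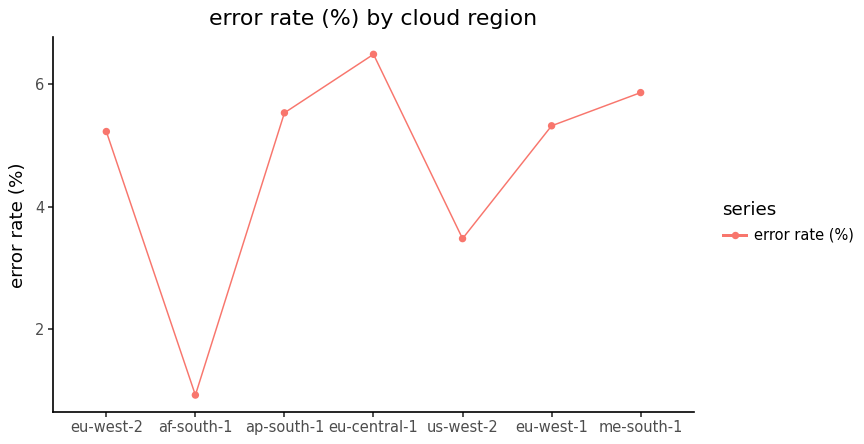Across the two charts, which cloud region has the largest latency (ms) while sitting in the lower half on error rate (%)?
Chart 2 median error rate (%) ≈ 5; below-median cloud regions: eu-west-2, af-south-1, us-west-2. Among those, us-west-2 has the highest latency (ms) (≈ 450).

us-west-2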